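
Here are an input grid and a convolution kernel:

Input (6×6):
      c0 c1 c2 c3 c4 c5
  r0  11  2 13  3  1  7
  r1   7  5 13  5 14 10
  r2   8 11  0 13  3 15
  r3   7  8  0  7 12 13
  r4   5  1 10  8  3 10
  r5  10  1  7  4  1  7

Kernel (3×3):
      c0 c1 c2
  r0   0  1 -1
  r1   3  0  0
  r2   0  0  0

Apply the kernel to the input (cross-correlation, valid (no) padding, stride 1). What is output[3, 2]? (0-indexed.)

The receptive field on the input at this output position is [0 7 12 / 10 8 3 / 7 4 1]. Elementwise product with the kernel and sum: 7·1 + 12·-1 + 10·3.

25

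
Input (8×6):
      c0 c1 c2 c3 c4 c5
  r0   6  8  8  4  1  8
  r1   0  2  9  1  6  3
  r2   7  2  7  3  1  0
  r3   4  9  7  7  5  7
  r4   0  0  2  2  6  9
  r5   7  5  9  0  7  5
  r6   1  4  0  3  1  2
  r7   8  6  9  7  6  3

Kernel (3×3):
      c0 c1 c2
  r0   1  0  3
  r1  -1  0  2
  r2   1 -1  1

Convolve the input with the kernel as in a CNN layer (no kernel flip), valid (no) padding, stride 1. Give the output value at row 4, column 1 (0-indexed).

8

The receptive field on the input at this output position is [0 2 2 / 5 9 0 / 4 0 3]. Elementwise product with the kernel and sum: 0·1 + 2·3 + 5·-1 + 0·2 + 4·1 + 0·-1 + 3·1.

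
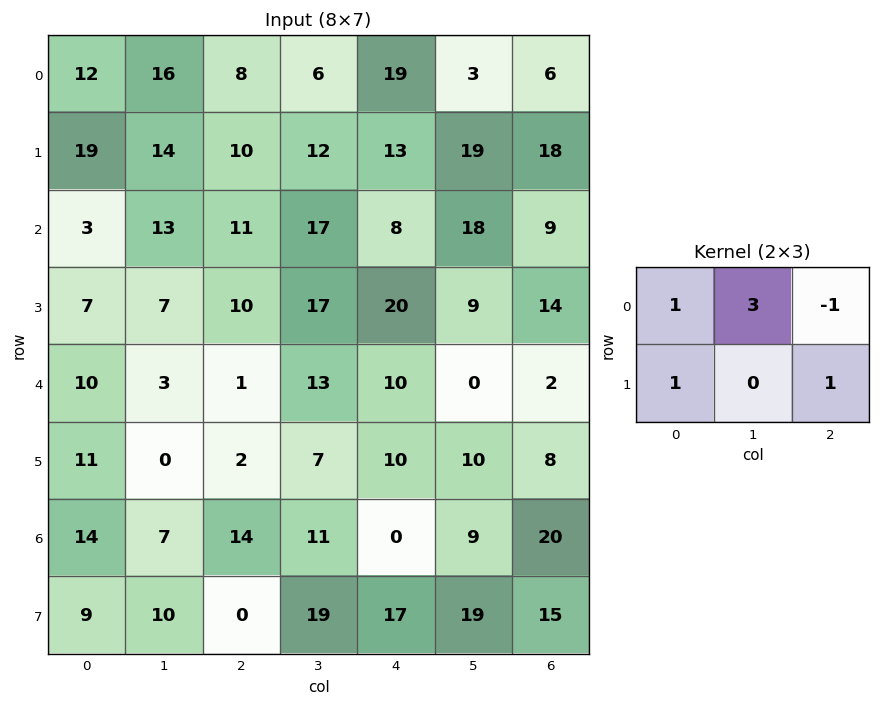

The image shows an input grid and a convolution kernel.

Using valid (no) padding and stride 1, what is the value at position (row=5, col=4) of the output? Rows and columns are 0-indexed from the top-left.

The receptive field on the input at this output position is [10 10 8 / 0 9 20]. Elementwise product with the kernel and sum: 10·1 + 10·3 + 8·-1 + 0·1 + 20·1.

52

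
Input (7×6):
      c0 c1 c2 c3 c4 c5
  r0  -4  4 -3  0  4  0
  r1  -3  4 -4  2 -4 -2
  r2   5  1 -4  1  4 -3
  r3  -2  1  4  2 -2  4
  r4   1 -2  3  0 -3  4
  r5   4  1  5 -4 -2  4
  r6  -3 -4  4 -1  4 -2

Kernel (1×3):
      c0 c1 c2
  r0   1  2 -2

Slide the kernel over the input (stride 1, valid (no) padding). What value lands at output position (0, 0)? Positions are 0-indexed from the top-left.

The receptive field on the input at this output position is [-4 4 -3]. Elementwise product with the kernel and sum: -4·1 + 4·2 + -3·-2.

10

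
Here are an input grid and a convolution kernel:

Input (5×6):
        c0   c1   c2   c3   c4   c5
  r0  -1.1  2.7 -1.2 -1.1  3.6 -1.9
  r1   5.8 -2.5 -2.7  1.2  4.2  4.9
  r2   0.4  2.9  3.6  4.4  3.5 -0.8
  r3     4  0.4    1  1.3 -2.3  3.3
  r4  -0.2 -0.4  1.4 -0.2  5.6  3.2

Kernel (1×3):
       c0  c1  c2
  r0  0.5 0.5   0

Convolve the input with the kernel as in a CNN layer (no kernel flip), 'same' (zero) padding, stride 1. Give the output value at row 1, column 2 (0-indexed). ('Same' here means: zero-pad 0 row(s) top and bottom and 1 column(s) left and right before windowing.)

The receptive field on the zero-padded input at this output position is [-2.5 -2.7 1.2]. Elementwise product with the kernel and sum: -2.5·0.5 + -2.7·0.5.

-2.6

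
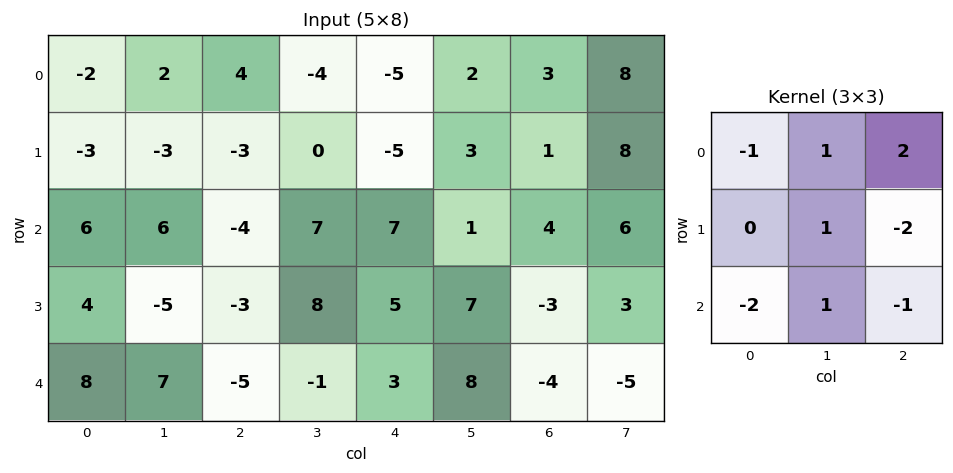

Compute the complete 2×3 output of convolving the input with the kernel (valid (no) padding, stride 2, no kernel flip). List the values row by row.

13 0 -3
-11 29 21

Output[0,0]: The receptive field on the input at this output position is [-2 2 4 / -3 -3 -3 / 6 6 -4]. Elementwise product with the kernel and sum: -2·-1 + 2·1 + 4·2 + -3·1 + -3·-2 + 6·-2 + 6·1 + -4·-1.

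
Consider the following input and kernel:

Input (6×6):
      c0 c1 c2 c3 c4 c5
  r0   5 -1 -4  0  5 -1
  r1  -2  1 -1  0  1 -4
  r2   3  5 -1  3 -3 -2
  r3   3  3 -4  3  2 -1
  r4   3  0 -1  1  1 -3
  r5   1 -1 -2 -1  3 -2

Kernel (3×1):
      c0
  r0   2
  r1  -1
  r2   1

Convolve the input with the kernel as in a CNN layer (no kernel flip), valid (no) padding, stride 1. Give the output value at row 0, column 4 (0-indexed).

The receptive field on the input at this output position is [5 / 1 / -3]. Elementwise product with the kernel and sum: 5·2 + 1·-1 + -3·1.

6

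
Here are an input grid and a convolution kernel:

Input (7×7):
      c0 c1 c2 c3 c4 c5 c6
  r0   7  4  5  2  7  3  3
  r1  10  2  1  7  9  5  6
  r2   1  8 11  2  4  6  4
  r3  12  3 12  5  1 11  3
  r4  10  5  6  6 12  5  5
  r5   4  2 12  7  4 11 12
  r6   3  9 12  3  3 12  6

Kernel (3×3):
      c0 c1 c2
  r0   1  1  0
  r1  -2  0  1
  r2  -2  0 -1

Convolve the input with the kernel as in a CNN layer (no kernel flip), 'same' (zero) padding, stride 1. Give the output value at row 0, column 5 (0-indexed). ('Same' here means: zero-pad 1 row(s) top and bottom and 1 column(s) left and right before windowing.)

-35

The receptive field on the zero-padded input at this output position is [0 0 0 / 7 3 3 / 9 5 6]. Elementwise product with the kernel and sum: 0·1 + 0·1 + 7·-2 + 3·1 + 9·-2 + 6·-1.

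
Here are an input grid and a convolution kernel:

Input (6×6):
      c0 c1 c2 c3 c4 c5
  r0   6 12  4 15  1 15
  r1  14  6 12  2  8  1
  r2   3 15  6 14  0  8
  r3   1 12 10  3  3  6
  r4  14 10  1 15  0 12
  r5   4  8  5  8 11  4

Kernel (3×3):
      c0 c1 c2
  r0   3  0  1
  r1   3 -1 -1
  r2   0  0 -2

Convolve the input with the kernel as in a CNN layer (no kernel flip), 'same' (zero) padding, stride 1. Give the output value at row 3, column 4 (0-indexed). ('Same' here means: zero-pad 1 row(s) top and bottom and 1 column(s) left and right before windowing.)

The receptive field on the zero-padded input at this output position is [14 0 8 / 3 3 6 / 15 0 12]. Elementwise product with the kernel and sum: 14·3 + 8·1 + 3·3 + 3·-1 + 6·-1 + 12·-2.

26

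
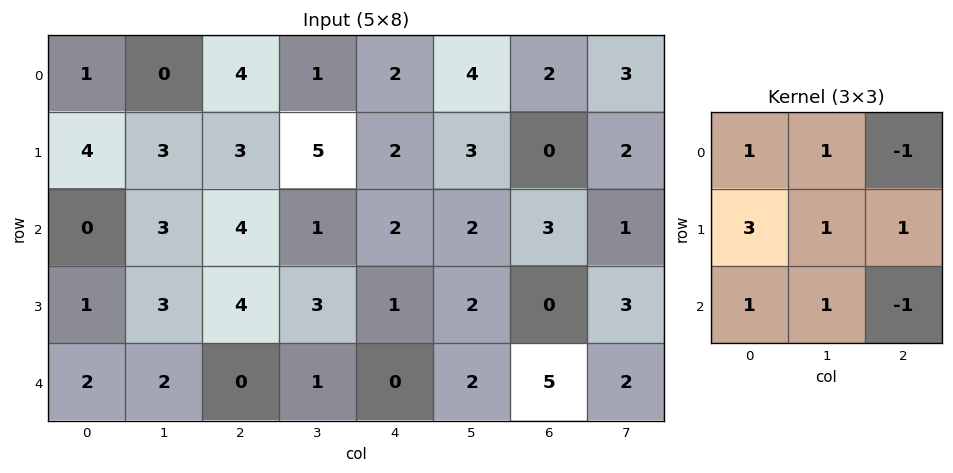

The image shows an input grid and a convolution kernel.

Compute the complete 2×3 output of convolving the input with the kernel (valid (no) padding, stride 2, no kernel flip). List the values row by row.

14 22 14
13 20 3

Output[0,0]: The receptive field on the input at this output position is [1 0 4 / 4 3 3 / 0 3 4]. Elementwise product with the kernel and sum: 1·1 + 0·1 + 4·-1 + 4·3 + 3·1 + 3·1 + 0·1 + 3·1 + 4·-1.
Output[0,1]: The receptive field on the input at this output position is [4 1 2 / 3 5 2 / 4 1 2]. Elementwise product with the kernel and sum: 4·1 + 1·1 + 2·-1 + 3·3 + 5·1 + 2·1 + 4·1 + 1·1 + 2·-1.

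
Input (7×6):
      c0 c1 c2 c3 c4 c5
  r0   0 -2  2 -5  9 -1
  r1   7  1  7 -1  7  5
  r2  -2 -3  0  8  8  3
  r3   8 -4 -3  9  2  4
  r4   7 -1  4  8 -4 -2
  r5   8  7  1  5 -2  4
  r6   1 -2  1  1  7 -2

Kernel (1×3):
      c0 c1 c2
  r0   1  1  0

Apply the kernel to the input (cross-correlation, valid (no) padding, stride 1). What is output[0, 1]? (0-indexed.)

0

The receptive field on the input at this output position is [-2 2 -5]. Elementwise product with the kernel and sum: -2·1 + 2·1.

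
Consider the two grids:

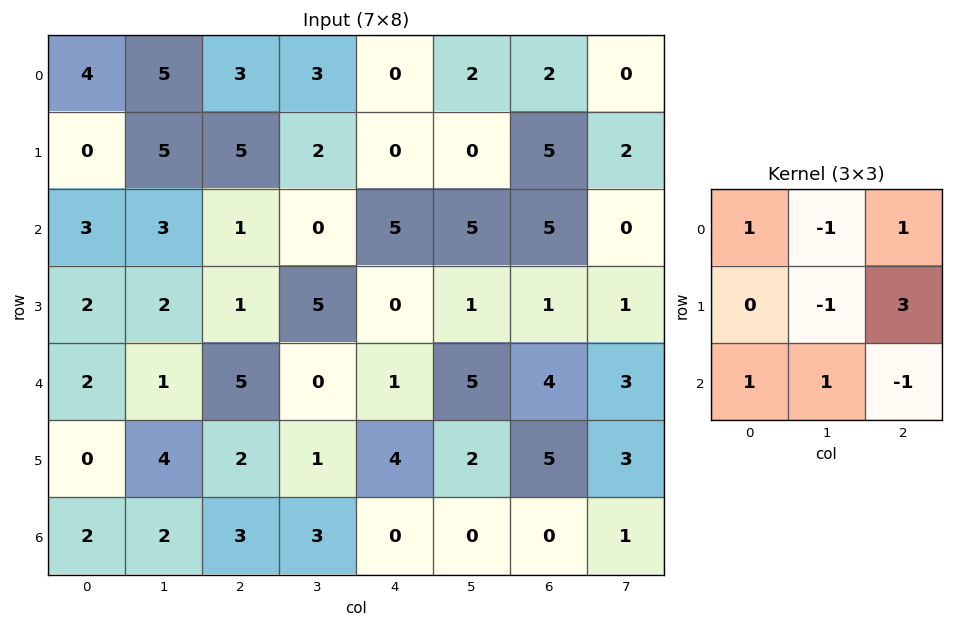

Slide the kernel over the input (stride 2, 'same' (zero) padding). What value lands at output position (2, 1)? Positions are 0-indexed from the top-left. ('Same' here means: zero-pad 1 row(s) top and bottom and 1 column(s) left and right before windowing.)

The receptive field on the zero-padded input at this output position is [2 1 5 / 1 5 0 / 4 2 1]. Elementwise product with the kernel and sum: 2·1 + 1·-1 + 5·1 + 5·-1 + 0·3 + 4·1 + 2·1 + 1·-1.

6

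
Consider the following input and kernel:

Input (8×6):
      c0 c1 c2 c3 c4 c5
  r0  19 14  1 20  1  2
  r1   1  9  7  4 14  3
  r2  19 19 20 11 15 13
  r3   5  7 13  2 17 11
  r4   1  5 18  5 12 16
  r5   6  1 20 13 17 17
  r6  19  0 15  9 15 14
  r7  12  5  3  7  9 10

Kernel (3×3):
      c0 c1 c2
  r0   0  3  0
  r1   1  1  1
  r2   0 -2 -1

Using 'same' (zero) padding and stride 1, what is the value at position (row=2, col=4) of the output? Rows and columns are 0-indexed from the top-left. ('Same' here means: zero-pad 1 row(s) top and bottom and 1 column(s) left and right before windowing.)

36

The receptive field on the zero-padded input at this output position is [4 14 3 / 11 15 13 / 2 17 11]. Elementwise product with the kernel and sum: 14·3 + 11·1 + 15·1 + 13·1 + 17·-2 + 11·-1.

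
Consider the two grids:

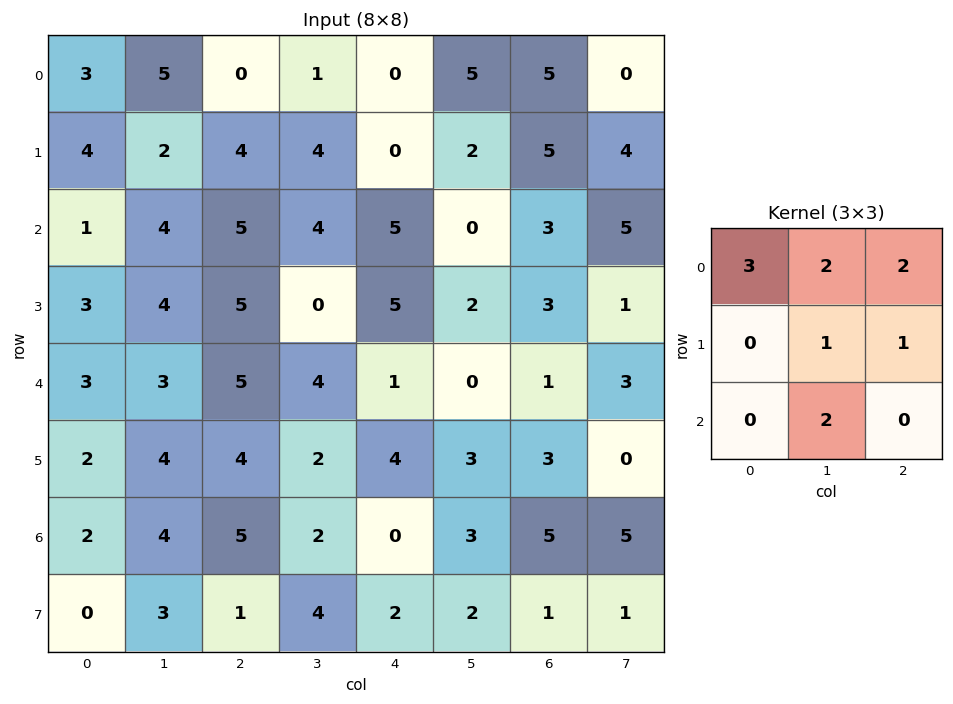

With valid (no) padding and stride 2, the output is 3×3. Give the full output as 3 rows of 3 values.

33 14 27
36 46 26
41 35 17

Output[0,0]: The receptive field on the input at this output position is [3 5 0 / 4 2 4 / 1 4 5]. Elementwise product with the kernel and sum: 3·3 + 5·2 + 0·2 + 2·1 + 4·1 + 4·2.
Output[0,1]: The receptive field on the input at this output position is [0 1 0 / 4 4 0 / 5 4 5]. Elementwise product with the kernel and sum: 0·3 + 1·2 + 0·2 + 4·1 + 0·1 + 4·2.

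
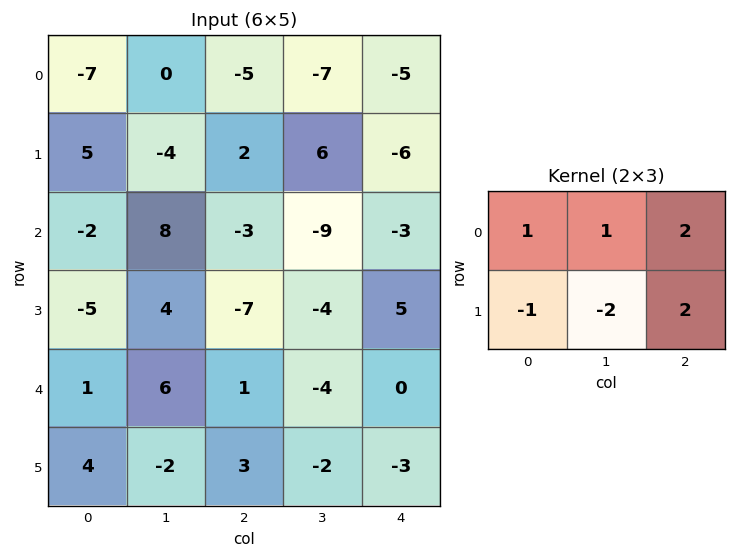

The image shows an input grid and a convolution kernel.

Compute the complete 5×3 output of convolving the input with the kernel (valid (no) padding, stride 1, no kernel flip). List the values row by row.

Output[0,0]: The receptive field on the input at this output position is [-7 0 -5 / 5 -4 2]. Elementwise product with the kernel and sum: -7·1 + 0·1 + -5·2 + 5·-1 + -4·-2 + 2·2.

-10 -7 -48
-15 -10 11
-17 -11 7
-26 -27 6
15 -9 -8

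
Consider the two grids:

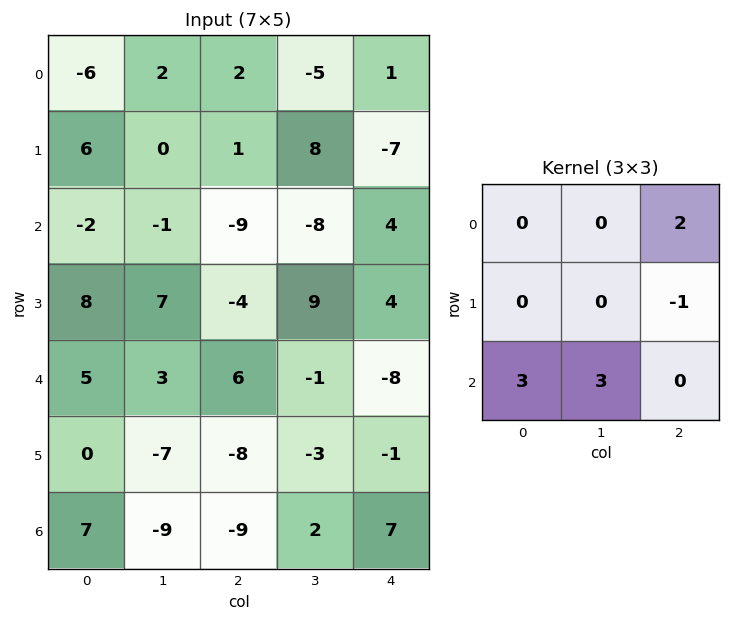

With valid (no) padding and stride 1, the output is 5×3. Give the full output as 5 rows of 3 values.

Output[0,0]: The receptive field on the input at this output position is [-6 2 2 / 6 0 1 / -2 -1 -9]. Elementwise product with the kernel and sum: 2·2 + 1·-1 + -2·3 + -1·3.
Output[0,1]: The receptive field on the input at this output position is [2 2 -5 / 0 1 8 / -1 -9 -8]. Elementwise product with the kernel and sum: -5·2 + 8·-1 + -1·3 + -9·3.

-6 -48 -42
56 33 -3
10 2 19
-35 -26 -17
14 -53 -36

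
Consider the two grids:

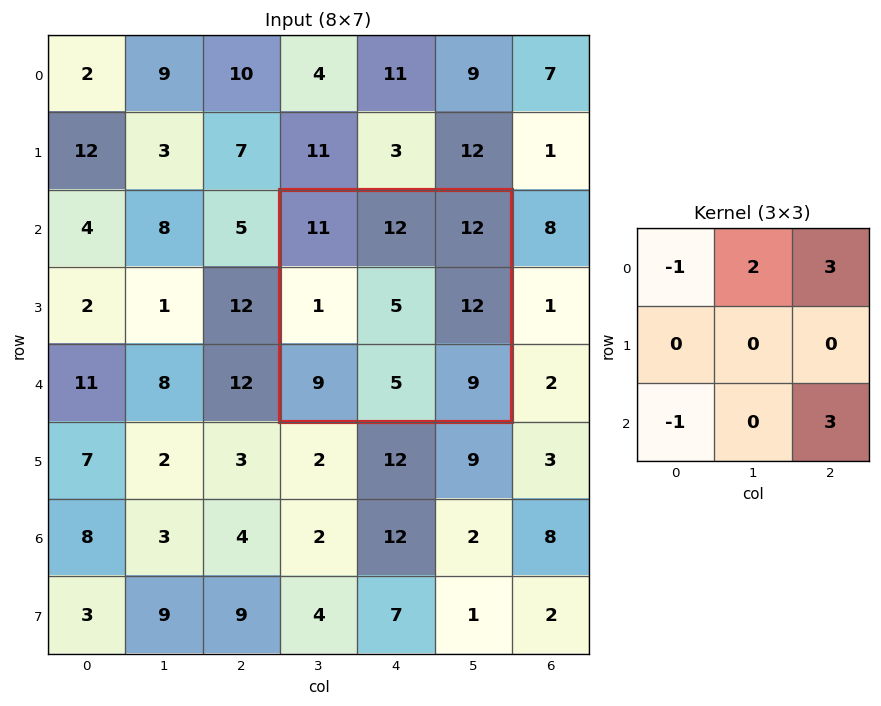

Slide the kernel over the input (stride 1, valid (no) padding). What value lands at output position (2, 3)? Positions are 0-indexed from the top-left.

The receptive field on the input at this output position is [11 12 12 / 1 5 12 / 9 5 9]. Elementwise product with the kernel and sum: 11·-1 + 12·2 + 12·3 + 9·-1 + 9·3.

67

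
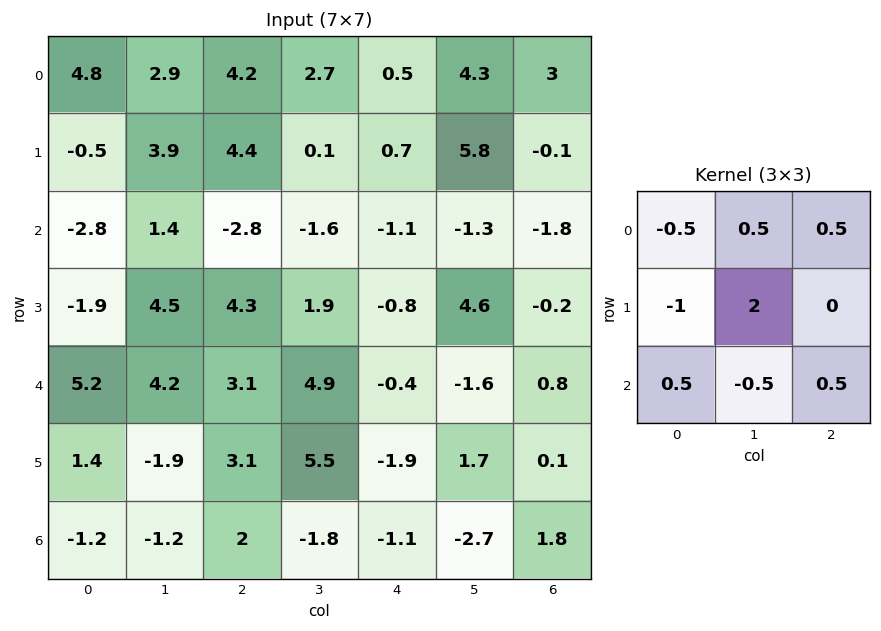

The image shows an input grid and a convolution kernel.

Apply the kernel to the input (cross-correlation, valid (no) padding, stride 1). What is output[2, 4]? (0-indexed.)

The receptive field on the input at this output position is [-1.1 -1.3 -1.8 / -0.8 4.6 -0.2 / -0.4 -1.6 0.8]. Elementwise product with the kernel and sum: -1.1·-0.5 + -1.3·0.5 + -1.8·0.5 + -0.8·-1 + 4.6·2 + -0.4·0.5 + -1.6·-0.5 + 0.8·0.5.

10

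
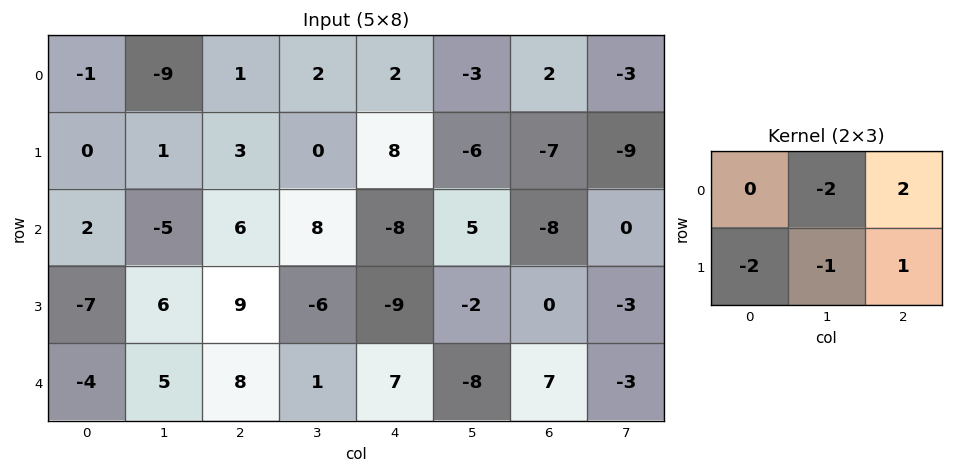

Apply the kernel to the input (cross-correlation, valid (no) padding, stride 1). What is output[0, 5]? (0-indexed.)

0

The receptive field on the input at this output position is [-3 2 -3 / -6 -7 -9]. Elementwise product with the kernel and sum: 2·-2 + -3·2 + -6·-2 + -7·-1 + -9·1.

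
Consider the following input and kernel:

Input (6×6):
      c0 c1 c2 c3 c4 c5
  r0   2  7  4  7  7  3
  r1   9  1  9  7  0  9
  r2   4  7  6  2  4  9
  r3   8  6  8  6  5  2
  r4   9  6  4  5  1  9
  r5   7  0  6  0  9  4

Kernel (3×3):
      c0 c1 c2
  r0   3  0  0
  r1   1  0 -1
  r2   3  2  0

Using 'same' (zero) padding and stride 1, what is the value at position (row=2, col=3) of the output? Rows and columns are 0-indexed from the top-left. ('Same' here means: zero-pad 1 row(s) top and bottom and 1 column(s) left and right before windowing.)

65

The receptive field on the zero-padded input at this output position is [9 7 0 / 6 2 4 / 8 6 5]. Elementwise product with the kernel and sum: 9·3 + 6·1 + 4·-1 + 8·3 + 6·2.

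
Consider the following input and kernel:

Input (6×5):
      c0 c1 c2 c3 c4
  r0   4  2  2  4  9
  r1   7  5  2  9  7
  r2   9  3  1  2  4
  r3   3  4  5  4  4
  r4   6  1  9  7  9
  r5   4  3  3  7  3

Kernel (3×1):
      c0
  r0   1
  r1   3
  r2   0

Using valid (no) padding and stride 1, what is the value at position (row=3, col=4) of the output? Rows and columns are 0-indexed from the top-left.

The receptive field on the input at this output position is [4 / 9 / 3]. Elementwise product with the kernel and sum: 4·1 + 9·3.

31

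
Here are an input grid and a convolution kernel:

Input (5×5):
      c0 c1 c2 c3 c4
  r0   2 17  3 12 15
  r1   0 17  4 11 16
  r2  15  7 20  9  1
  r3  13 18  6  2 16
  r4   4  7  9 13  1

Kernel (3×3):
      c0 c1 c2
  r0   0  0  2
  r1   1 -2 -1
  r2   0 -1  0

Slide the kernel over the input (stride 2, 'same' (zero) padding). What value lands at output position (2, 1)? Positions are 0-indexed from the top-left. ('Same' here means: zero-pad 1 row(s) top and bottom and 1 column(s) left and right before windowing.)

-20

The receptive field on the zero-padded input at this output position is [18 6 2 / 7 9 13 / 0 0 0]. Elementwise product with the kernel and sum: 2·2 + 7·1 + 9·-2 + 13·-1 + 0·-1.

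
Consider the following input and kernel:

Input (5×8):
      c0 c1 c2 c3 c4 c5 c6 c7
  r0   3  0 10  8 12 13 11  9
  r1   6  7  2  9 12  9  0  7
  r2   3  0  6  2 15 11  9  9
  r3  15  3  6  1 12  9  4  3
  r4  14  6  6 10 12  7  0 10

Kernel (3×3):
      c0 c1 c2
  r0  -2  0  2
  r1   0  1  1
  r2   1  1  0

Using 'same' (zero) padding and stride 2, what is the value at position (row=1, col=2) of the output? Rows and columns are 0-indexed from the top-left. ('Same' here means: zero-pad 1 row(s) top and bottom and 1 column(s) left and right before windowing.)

39

The receptive field on the zero-padded input at this output position is [9 12 9 / 2 15 11 / 1 12 9]. Elementwise product with the kernel and sum: 9·-2 + 9·2 + 15·1 + 11·1 + 1·1 + 12·1.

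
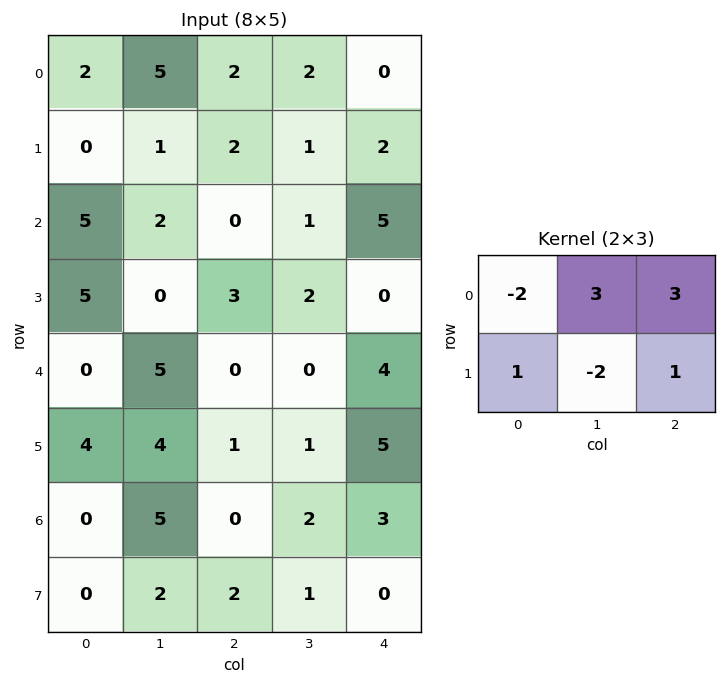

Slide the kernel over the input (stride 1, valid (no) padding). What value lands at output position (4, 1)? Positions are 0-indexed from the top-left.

The receptive field on the input at this output position is [5 0 0 / 4 1 1]. Elementwise product with the kernel and sum: 5·-2 + 0·3 + 0·3 + 4·1 + 1·-2 + 1·1.

-7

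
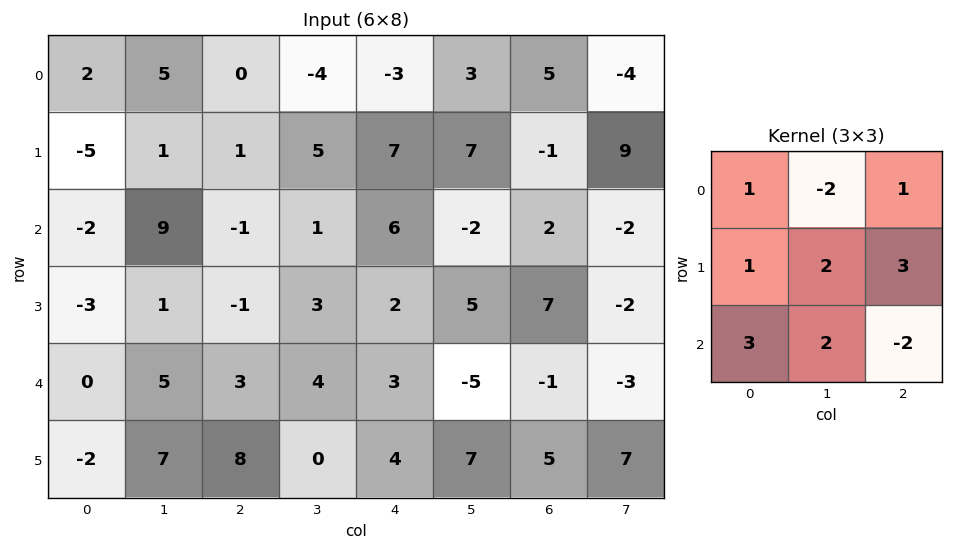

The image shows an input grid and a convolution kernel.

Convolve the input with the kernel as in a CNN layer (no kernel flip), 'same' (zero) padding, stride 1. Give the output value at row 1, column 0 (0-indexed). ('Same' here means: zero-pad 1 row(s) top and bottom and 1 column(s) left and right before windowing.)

The receptive field on the zero-padded input at this output position is [0 2 5 / 0 -5 1 / 0 -2 9]. Elementwise product with the kernel and sum: 0·1 + 2·-2 + 5·1 + 0·1 + -5·2 + 1·3 + 0·3 + -2·2 + 9·-2.

-28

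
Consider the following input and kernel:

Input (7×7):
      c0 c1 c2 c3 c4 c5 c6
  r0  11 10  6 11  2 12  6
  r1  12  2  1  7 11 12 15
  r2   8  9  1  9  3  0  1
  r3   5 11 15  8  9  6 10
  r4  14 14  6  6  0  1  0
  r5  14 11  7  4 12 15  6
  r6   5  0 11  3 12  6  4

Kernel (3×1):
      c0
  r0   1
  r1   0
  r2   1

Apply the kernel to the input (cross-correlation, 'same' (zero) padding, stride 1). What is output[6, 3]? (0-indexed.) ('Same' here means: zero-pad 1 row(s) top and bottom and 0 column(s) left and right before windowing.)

4

The receptive field on the zero-padded input at this output position is [4 / 3 / 0]. Elementwise product with the kernel and sum: 4·1 + 0·1.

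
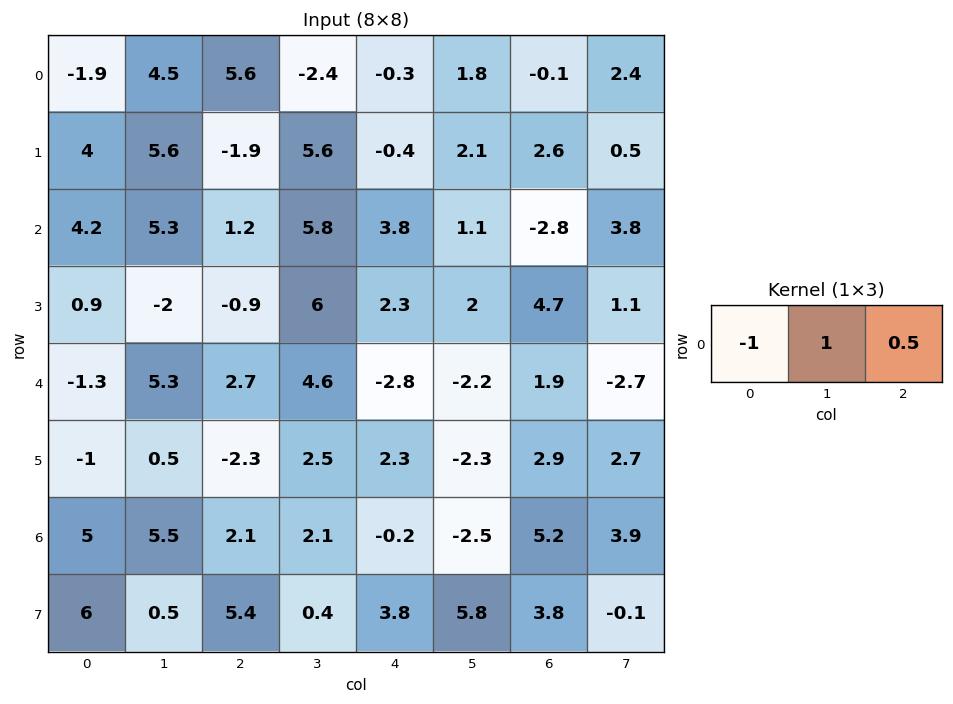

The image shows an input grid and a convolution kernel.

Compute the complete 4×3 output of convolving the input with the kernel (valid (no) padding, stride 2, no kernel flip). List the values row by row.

Output[0,0]: The receptive field on the input at this output position is [-1.9 4.5 5.6]. Elementwise product with the kernel and sum: -1.9·-1 + 4.5·1 + 5.6·0.5.

9.2 -8.15 2.05
1.7 6.5 -4.1
7.95 0.5 1.55
1.55 -0.1 0.3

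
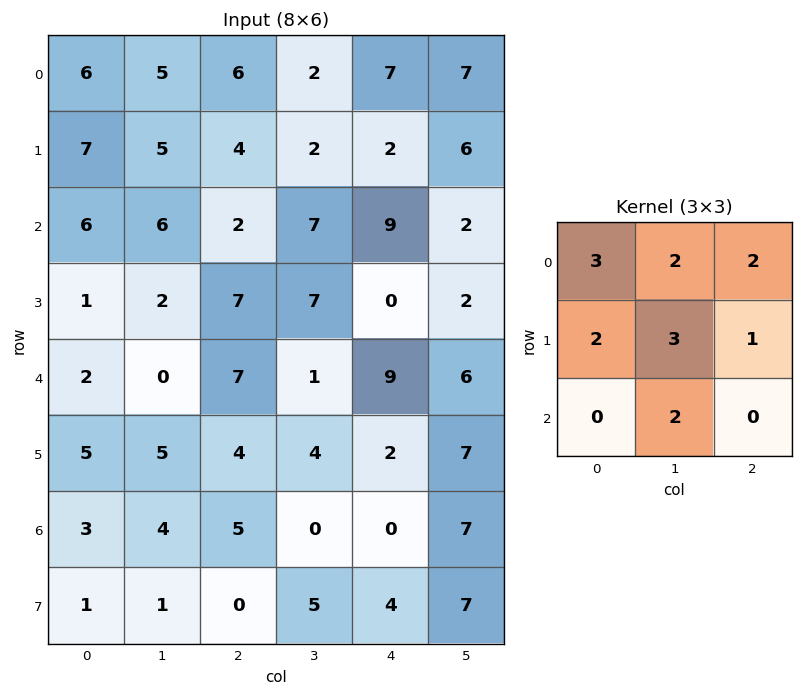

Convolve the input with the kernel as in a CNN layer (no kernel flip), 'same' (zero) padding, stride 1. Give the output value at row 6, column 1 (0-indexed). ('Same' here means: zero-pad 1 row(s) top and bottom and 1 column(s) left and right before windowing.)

The receptive field on the zero-padded input at this output position is [5 5 4 / 3 4 5 / 1 1 0]. Elementwise product with the kernel and sum: 5·3 + 5·2 + 4·2 + 3·2 + 4·3 + 5·1 + 1·2.

58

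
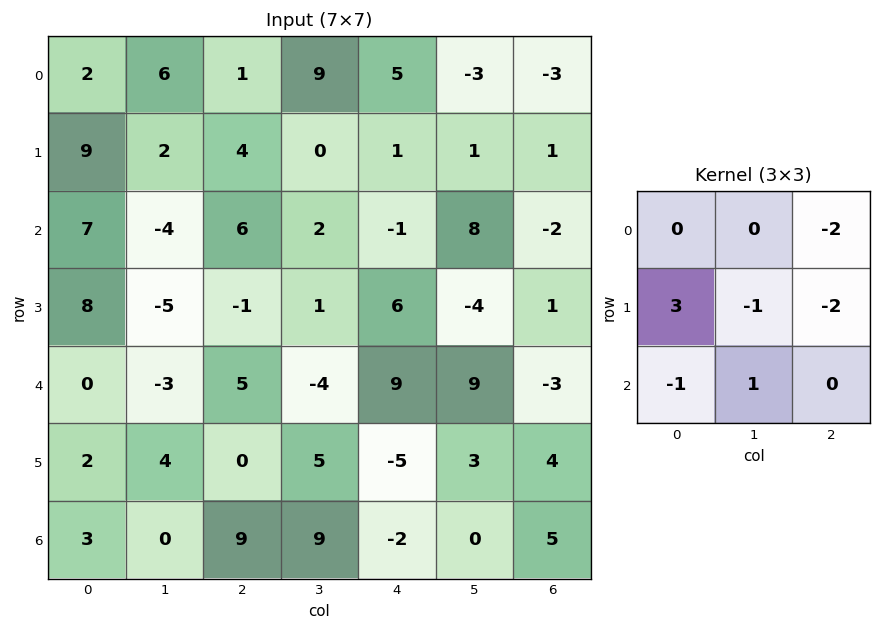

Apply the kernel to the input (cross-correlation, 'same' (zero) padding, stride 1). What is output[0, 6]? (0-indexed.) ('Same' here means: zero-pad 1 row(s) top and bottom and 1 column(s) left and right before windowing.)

-6

The receptive field on the zero-padded input at this output position is [0 0 0 / -3 -3 0 / 1 1 0]. Elementwise product with the kernel and sum: 0·-2 + -3·3 + -3·-1 + 0·-2 + 1·-1 + 1·1.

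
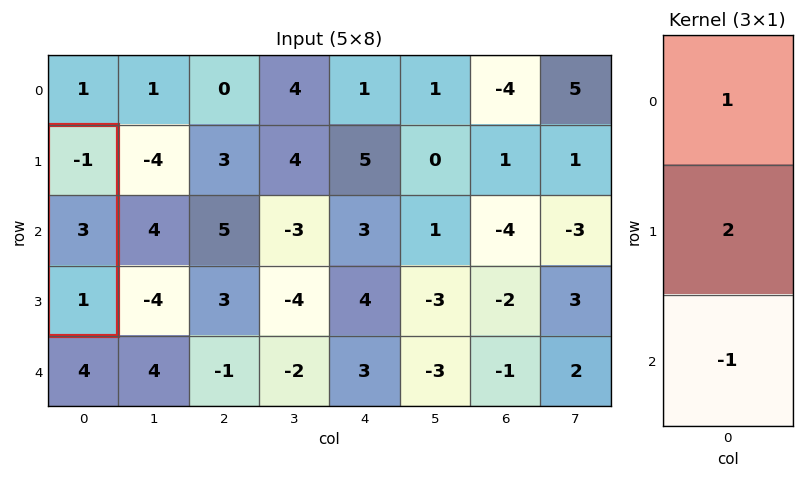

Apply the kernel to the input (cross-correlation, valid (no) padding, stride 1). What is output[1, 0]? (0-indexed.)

4

The receptive field on the input at this output position is [-1 / 3 / 1]. Elementwise product with the kernel and sum: -1·1 + 3·2 + 1·-1.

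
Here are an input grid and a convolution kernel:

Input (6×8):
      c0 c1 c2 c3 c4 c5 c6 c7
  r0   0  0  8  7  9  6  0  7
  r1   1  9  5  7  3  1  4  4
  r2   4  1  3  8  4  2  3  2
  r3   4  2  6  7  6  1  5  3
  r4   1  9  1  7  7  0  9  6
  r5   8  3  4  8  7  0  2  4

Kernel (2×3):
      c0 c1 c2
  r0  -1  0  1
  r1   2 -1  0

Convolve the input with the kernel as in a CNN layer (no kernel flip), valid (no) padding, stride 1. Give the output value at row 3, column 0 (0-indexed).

-5

The receptive field on the input at this output position is [4 2 6 / 1 9 1]. Elementwise product with the kernel and sum: 4·-1 + 6·1 + 1·2 + 9·-1.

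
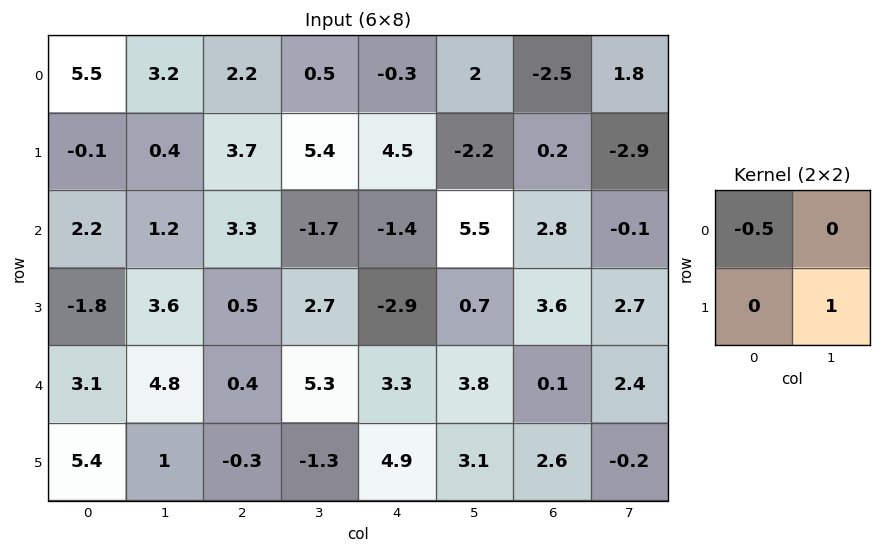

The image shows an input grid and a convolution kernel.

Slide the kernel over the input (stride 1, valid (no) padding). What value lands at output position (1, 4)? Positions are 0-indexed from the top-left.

The receptive field on the input at this output position is [4.5 -2.2 / -1.4 5.5]. Elementwise product with the kernel and sum: 4.5·-0.5 + 5.5·1.

3.25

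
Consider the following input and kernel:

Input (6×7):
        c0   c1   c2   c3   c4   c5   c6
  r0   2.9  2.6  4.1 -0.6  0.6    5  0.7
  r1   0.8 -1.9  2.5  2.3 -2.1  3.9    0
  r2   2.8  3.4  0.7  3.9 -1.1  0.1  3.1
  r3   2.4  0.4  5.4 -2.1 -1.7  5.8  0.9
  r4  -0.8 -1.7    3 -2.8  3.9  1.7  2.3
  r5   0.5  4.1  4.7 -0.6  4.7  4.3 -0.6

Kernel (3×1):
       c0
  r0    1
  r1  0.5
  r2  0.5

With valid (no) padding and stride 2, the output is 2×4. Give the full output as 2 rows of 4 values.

Output[0,0]: The receptive field on the input at this output position is [2.9 / 0.8 / 2.8]. Elementwise product with the kernel and sum: 2.9·1 + 0.8·0.5 + 2.8·0.5.
Output[0,1]: The receptive field on the input at this output position is [4.1 / 2.5 / 0.7]. Elementwise product with the kernel and sum: 4.1·1 + 2.5·0.5 + 0.7·0.5.

4.7 5.7 -1 2.25
3.6 4.9 -0 4.7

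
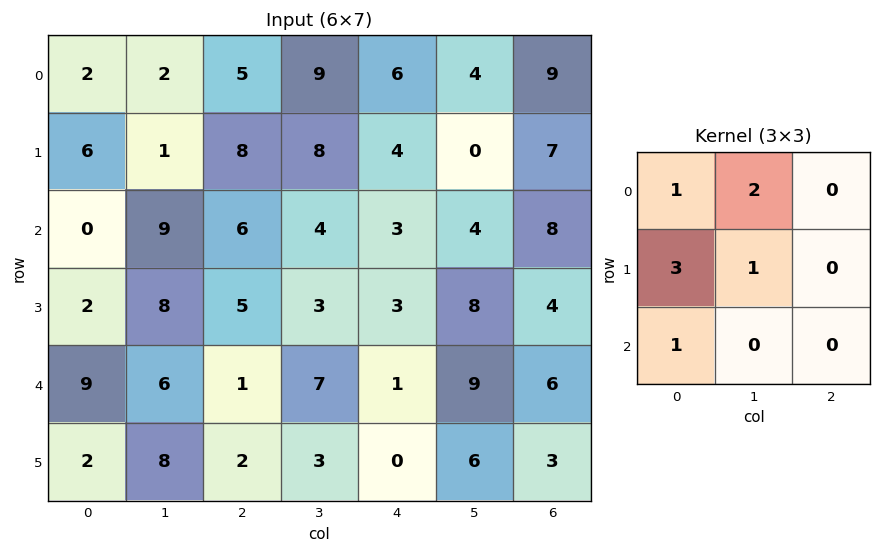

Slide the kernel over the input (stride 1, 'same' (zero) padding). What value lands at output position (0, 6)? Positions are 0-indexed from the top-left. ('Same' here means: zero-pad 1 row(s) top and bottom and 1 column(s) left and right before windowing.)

The receptive field on the zero-padded input at this output position is [0 0 0 / 4 9 0 / 0 7 0]. Elementwise product with the kernel and sum: 0·1 + 0·2 + 4·3 + 9·1 + 0·1.

21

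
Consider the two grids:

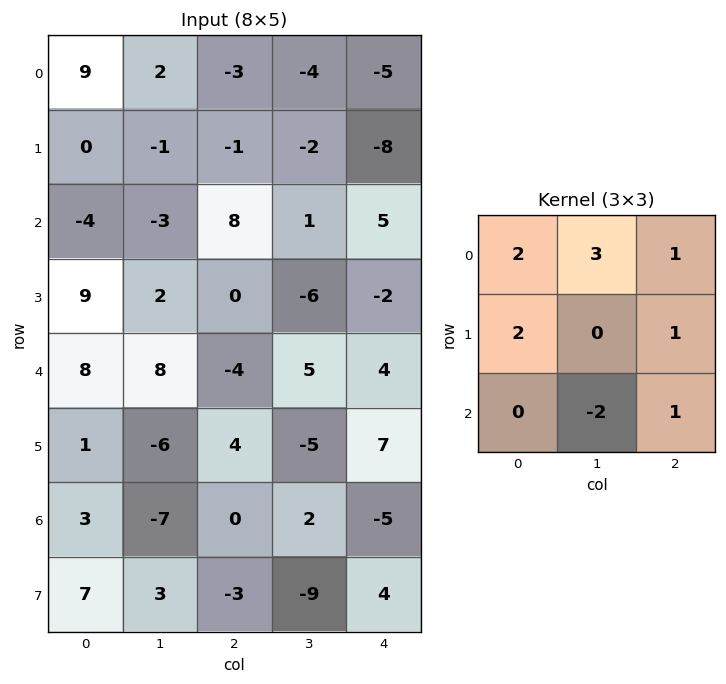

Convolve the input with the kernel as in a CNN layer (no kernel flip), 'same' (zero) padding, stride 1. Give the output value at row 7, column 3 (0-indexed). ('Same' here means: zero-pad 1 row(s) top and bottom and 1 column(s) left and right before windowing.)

The receptive field on the zero-padded input at this output position is [0 2 -5 / -3 -9 4 / 0 0 0]. Elementwise product with the kernel and sum: 0·2 + 2·3 + -5·1 + -3·2 + 4·1 + 0·-2 + 0·1.

-1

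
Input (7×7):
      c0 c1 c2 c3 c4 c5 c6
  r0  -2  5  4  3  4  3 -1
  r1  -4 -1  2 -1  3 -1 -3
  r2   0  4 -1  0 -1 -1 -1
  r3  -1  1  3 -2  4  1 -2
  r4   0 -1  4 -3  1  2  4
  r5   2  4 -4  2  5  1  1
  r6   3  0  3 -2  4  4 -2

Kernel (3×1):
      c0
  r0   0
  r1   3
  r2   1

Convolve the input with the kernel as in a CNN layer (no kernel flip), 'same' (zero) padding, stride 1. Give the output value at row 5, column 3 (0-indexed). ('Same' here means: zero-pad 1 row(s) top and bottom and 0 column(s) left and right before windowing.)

4

The receptive field on the zero-padded input at this output position is [-3 / 2 / -2]. Elementwise product with the kernel and sum: 2·3 + -2·1.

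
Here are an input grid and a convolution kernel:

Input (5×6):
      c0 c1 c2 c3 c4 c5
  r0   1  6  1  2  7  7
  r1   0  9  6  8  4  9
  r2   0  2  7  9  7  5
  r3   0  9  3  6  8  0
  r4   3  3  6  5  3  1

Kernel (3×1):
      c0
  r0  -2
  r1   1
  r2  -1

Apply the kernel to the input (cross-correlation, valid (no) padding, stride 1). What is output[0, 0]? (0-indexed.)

The receptive field on the input at this output position is [1 / 0 / 0]. Elementwise product with the kernel and sum: 1·-2 + 0·1 + 0·-1.

-2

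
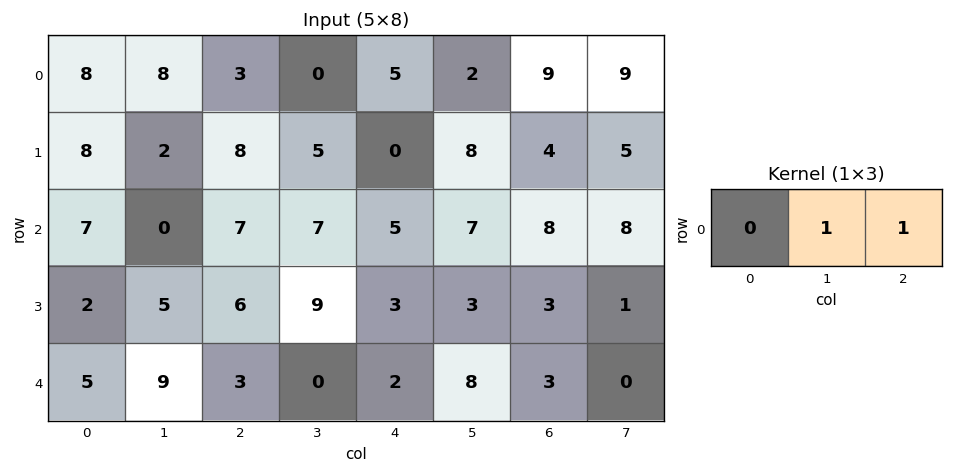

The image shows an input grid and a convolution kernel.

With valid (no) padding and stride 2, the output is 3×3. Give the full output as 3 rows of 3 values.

11 5 11
7 12 15
12 2 11

Output[0,0]: The receptive field on the input at this output position is [8 8 3]. Elementwise product with the kernel and sum: 8·1 + 3·1.
Output[0,1]: The receptive field on the input at this output position is [3 0 5]. Elementwise product with the kernel and sum: 0·1 + 5·1.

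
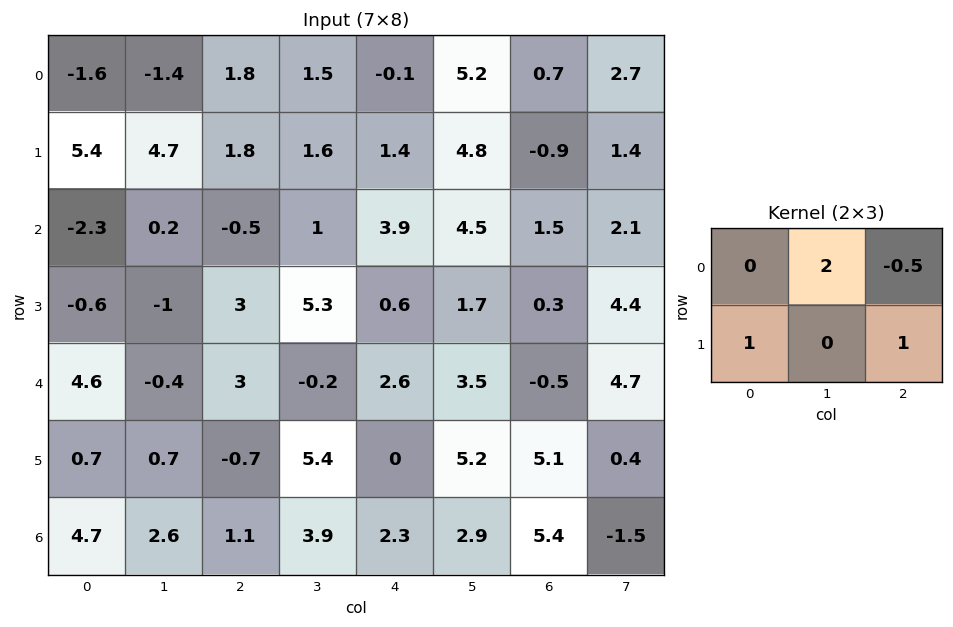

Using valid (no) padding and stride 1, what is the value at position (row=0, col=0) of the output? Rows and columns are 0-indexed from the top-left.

3.5

The receptive field on the input at this output position is [-1.6 -1.4 1.8 / 5.4 4.7 1.8]. Elementwise product with the kernel and sum: -1.4·2 + 1.8·-0.5 + 5.4·1 + 1.8·1.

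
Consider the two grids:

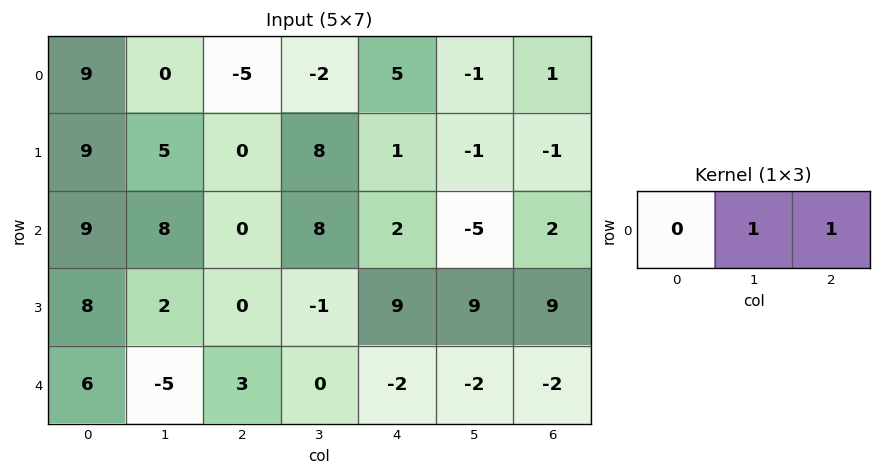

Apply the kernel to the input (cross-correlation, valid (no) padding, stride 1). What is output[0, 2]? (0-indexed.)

3

The receptive field on the input at this output position is [-5 -2 5]. Elementwise product with the kernel and sum: -2·1 + 5·1.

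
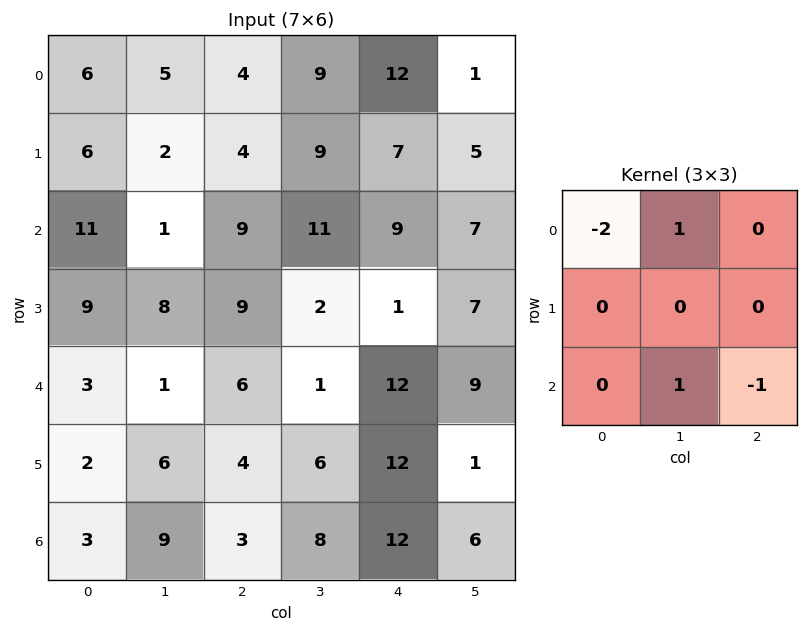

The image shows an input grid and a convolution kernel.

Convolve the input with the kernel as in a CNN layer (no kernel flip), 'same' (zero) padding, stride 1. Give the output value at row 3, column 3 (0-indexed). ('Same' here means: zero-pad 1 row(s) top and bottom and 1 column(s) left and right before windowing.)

The receptive field on the zero-padded input at this output position is [9 11 9 / 9 2 1 / 6 1 12]. Elementwise product with the kernel and sum: 9·-2 + 11·1 + 1·1 + 12·-1.

-18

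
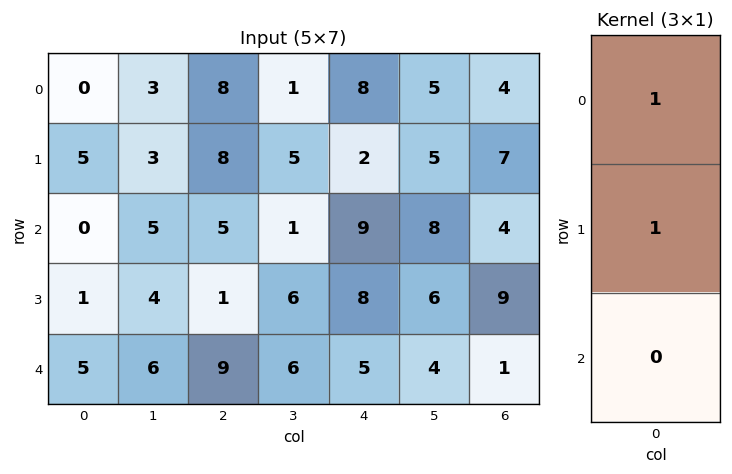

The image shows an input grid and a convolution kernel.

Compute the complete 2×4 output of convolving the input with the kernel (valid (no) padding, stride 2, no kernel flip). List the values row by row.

Output[0,0]: The receptive field on the input at this output position is [0 / 5 / 0]. Elementwise product with the kernel and sum: 0·1 + 5·1.

5 16 10 11
1 6 17 13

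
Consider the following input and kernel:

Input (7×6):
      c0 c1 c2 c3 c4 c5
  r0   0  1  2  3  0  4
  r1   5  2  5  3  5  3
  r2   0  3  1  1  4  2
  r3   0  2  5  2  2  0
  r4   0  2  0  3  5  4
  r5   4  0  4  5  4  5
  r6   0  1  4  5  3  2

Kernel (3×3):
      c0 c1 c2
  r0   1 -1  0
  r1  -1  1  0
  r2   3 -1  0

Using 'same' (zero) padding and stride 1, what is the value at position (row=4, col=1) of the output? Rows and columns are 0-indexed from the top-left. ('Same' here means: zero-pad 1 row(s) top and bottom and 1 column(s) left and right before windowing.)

The receptive field on the zero-padded input at this output position is [0 2 5 / 0 2 0 / 4 0 4]. Elementwise product with the kernel and sum: 0·1 + 2·-1 + 0·-1 + 2·1 + 4·3 + 0·-1.

12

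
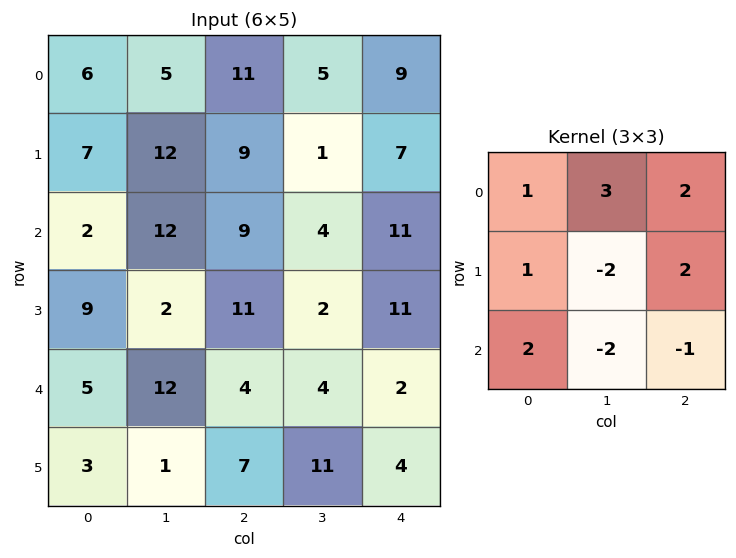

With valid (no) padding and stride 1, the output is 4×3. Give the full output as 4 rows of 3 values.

15 46 64
60 23 56
65 43 70
23 28 27

Output[0,0]: The receptive field on the input at this output position is [6 5 11 / 7 12 9 / 2 12 9]. Elementwise product with the kernel and sum: 6·1 + 5·3 + 11·2 + 7·1 + 12·-2 + 9·2 + 2·2 + 12·-2 + 9·-1.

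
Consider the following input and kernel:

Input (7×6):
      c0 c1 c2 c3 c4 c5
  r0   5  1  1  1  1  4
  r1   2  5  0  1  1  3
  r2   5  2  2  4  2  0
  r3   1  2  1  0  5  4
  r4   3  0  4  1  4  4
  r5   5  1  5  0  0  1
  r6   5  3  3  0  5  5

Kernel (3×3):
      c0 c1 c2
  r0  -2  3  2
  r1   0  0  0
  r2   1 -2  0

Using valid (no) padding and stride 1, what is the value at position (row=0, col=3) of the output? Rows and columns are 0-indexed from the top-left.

9

The receptive field on the input at this output position is [1 1 4 / 1 1 3 / 4 2 0]. Elementwise product with the kernel and sum: 1·-2 + 1·3 + 4·2 + 4·1 + 2·-2.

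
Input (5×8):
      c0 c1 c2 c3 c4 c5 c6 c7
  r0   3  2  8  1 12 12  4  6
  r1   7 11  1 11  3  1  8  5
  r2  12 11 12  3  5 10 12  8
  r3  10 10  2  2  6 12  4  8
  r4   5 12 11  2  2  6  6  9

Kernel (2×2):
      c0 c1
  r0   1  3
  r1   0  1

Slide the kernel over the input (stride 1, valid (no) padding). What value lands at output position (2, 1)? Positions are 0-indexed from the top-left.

The receptive field on the input at this output position is [11 12 / 10 2]. Elementwise product with the kernel and sum: 11·1 + 12·3 + 2·1.

49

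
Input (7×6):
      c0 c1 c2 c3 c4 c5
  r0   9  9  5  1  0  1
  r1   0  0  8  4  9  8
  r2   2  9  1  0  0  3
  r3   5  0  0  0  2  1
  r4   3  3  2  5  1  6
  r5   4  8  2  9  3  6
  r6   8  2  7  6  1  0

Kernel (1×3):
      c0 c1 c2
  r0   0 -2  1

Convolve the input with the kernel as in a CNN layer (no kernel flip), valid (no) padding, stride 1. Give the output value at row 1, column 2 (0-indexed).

The receptive field on the input at this output position is [8 4 9]. Elementwise product with the kernel and sum: 4·-2 + 9·1.

1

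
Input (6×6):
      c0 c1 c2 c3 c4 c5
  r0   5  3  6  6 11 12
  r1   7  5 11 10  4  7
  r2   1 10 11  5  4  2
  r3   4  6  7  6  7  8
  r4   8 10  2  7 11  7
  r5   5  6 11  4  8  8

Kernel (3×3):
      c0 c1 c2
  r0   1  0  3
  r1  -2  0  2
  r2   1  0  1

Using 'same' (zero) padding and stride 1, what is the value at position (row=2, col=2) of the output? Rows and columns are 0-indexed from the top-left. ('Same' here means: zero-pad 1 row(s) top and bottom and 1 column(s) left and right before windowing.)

The receptive field on the zero-padded input at this output position is [5 11 10 / 10 11 5 / 6 7 6]. Elementwise product with the kernel and sum: 5·1 + 10·3 + 10·-2 + 5·2 + 6·1 + 6·1.

37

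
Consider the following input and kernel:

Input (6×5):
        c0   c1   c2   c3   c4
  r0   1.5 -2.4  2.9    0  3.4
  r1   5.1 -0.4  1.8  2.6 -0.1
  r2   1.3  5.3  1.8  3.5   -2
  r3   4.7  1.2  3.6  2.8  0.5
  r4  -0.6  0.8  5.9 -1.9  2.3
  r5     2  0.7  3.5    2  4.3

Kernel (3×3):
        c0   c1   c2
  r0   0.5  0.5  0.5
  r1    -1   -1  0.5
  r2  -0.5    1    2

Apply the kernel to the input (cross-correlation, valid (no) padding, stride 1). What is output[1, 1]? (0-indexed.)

5.25

The receptive field on the input at this output position is [-0.4 1.8 2.6 / 5.3 1.8 3.5 / 1.2 3.6 2.8]. Elementwise product with the kernel and sum: -0.4·0.5 + 1.8·0.5 + 2.6·0.5 + 5.3·-1 + 1.8·-1 + 3.5·0.5 + 1.2·-0.5 + 3.6·1 + 2.8·2.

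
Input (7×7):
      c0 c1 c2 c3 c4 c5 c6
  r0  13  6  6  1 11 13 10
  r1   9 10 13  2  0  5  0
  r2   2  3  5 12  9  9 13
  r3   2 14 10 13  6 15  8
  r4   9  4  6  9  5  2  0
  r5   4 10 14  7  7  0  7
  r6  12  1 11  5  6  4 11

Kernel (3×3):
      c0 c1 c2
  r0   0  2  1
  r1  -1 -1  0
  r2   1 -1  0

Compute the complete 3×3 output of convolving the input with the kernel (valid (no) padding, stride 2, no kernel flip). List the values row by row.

Output[0,0]: The receptive field on the input at this output position is [13 6 6 / 9 10 13 / 2 3 5]. Elementwise product with the kernel and sum: 6·2 + 6·1 + 9·-1 + 10·-1 + 2·1 + 3·-1.
Output[0,1]: The receptive field on the input at this output position is [6 1 11 / 13 2 0 / 5 12 9]. Elementwise product with the kernel and sum: 1·2 + 11·1 + 13·-1 + 2·-1 + 5·1 + 12·-1.

-2 -9 31
0 7 13
11 8 -1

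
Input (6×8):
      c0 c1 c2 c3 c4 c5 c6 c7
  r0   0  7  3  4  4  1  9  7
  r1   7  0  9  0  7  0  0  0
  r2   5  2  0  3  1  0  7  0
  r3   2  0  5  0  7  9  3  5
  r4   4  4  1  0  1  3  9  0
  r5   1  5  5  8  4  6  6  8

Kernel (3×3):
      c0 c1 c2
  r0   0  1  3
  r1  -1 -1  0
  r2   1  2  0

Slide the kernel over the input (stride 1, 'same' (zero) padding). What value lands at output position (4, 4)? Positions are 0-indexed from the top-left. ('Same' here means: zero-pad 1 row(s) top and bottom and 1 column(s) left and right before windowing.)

49

The receptive field on the zero-padded input at this output position is [0 7 9 / 0 1 3 / 8 4 6]. Elementwise product with the kernel and sum: 7·1 + 9·3 + 0·-1 + 1·-1 + 8·1 + 4·2.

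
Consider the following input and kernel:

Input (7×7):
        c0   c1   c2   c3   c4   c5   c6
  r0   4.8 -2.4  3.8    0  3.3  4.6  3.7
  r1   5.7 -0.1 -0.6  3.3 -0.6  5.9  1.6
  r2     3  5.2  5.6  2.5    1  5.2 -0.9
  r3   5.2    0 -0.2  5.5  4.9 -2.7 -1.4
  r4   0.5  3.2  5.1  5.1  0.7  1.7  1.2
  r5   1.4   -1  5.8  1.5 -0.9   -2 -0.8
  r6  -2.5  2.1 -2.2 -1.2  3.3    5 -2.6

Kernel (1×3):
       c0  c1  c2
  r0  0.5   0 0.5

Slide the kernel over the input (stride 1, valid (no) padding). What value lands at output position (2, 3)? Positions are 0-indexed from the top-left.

3.85

The receptive field on the input at this output position is [2.5 1 5.2]. Elementwise product with the kernel and sum: 2.5·0.5 + 5.2·0.5.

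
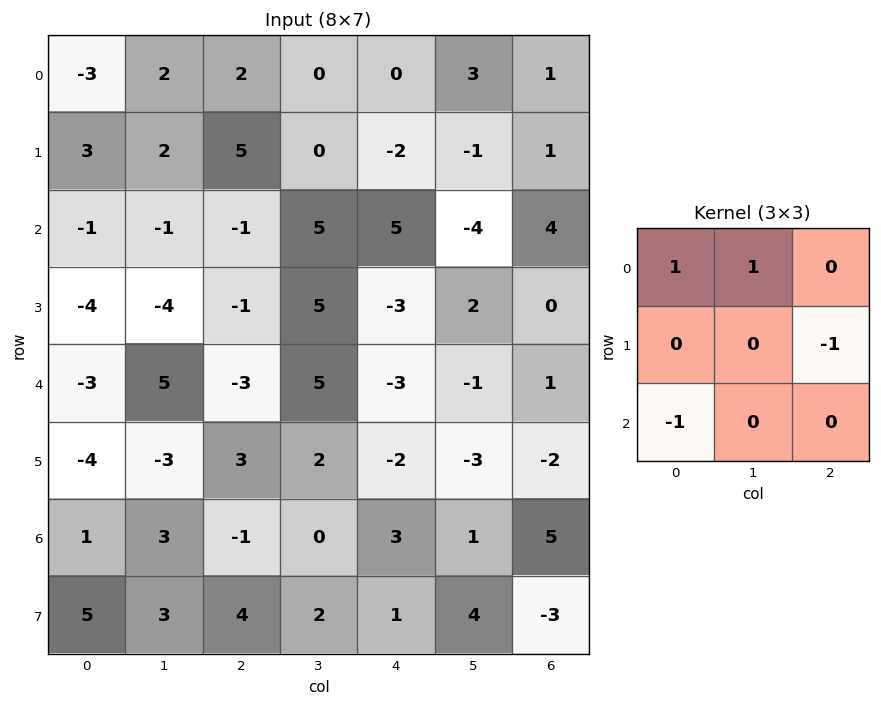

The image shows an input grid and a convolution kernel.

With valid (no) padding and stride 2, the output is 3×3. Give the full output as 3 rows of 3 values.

Output[0,0]: The receptive field on the input at this output position is [-3 2 2 / 3 2 5 / -1 -1 -1]. Elementwise product with the kernel and sum: -3·1 + 2·1 + 5·-1 + -1·-1.
Output[0,1]: The receptive field on the input at this output position is [2 0 0 / 5 0 -2 / -1 5 5]. Elementwise product with the kernel and sum: 2·1 + 0·1 + -2·-1 + -1·-1.

-5 5 -3
2 10 4
-2 5 -5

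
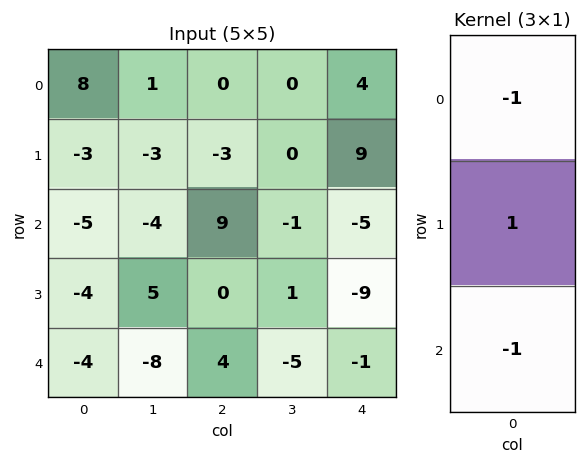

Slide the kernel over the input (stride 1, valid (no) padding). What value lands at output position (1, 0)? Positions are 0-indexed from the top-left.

The receptive field on the input at this output position is [-3 / -5 / -4]. Elementwise product with the kernel and sum: -3·-1 + -5·1 + -4·-1.

2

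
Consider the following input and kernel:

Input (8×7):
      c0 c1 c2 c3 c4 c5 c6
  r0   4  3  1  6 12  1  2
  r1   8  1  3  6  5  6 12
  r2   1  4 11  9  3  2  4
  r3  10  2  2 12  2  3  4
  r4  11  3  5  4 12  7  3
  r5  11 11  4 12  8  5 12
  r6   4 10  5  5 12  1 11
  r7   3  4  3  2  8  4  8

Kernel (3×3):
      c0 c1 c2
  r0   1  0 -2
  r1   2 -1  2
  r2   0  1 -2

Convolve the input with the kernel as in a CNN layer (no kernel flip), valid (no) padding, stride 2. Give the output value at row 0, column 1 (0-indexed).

-10

The receptive field on the input at this output position is [1 6 12 / 3 6 5 / 11 9 3]. Elementwise product with the kernel and sum: 1·1 + 12·-2 + 3·2 + 6·-1 + 5·2 + 9·1 + 3·-2.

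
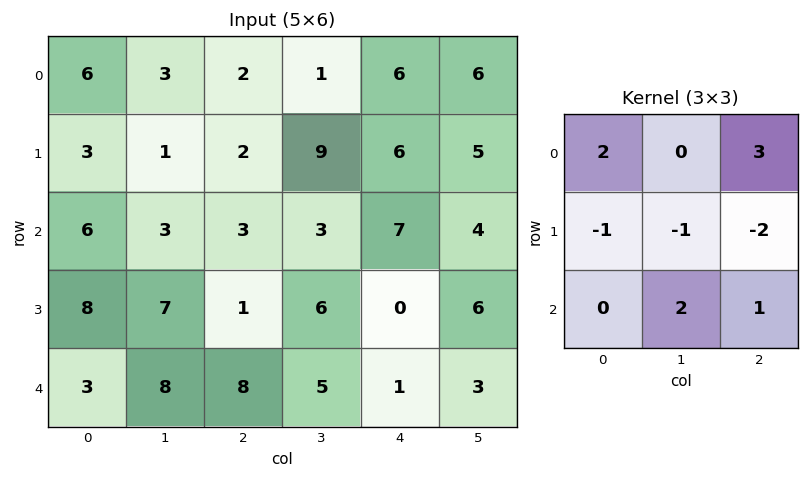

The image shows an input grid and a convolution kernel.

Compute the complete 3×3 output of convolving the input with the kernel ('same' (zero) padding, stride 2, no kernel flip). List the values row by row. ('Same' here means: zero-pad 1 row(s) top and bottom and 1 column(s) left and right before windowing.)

Output[0,0]: The receptive field on the zero-padded input at this output position is [0 0 0 / 0 6 3 / 0 3 1]. Elementwise product with the kernel and sum: 0·2 + 0·3 + 0·-1 + 6·-1 + 3·-2 + 3·2 + 1·1.
Output[0,1]: The receptive field on the zero-padded input at this output position is [0 0 0 / 3 2 1 / 1 2 9]. Elementwise product with the kernel and sum: 0·2 + 0·3 + 3·-1 + 2·-1 + 1·-2 + 2·2 + 9·1.

-5 6 -2
14 25 21
2 6 18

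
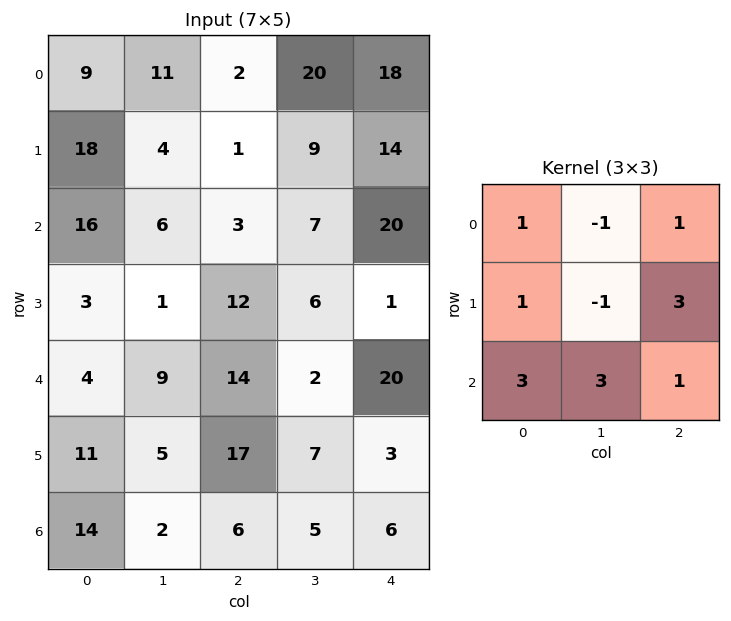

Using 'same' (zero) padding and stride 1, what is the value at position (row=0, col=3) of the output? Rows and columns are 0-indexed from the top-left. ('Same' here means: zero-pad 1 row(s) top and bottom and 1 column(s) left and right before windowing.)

The receptive field on the zero-padded input at this output position is [0 0 0 / 2 20 18 / 1 9 14]. Elementwise product with the kernel and sum: 0·1 + 0·-1 + 0·1 + 2·1 + 20·-1 + 18·3 + 1·3 + 9·3 + 14·1.

80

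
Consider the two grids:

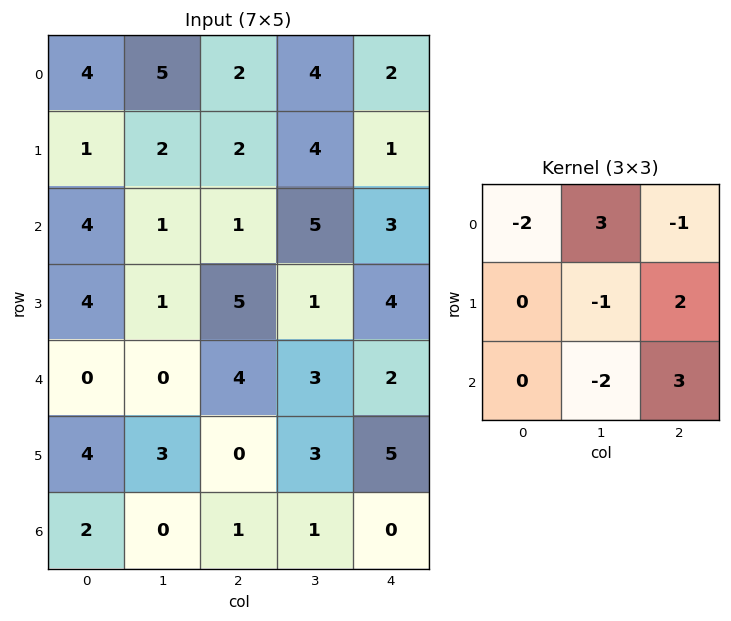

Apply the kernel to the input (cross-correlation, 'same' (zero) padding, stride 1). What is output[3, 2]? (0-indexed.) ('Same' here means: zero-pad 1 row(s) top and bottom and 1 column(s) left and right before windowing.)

-6

The receptive field on the zero-padded input at this output position is [1 1 5 / 1 5 1 / 0 4 3]. Elementwise product with the kernel and sum: 1·-2 + 1·3 + 5·-1 + 5·-1 + 1·2 + 4·-2 + 3·3.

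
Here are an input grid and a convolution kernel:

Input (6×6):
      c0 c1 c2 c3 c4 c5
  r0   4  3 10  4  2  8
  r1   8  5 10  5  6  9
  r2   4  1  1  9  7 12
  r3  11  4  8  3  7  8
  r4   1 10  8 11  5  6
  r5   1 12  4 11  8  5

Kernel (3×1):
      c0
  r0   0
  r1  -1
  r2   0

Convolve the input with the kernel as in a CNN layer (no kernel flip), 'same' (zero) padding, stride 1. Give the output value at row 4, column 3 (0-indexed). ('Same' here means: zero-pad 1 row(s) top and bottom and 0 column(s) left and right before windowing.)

-11

The receptive field on the zero-padded input at this output position is [3 / 11 / 11]. Elementwise product with the kernel and sum: 11·-1.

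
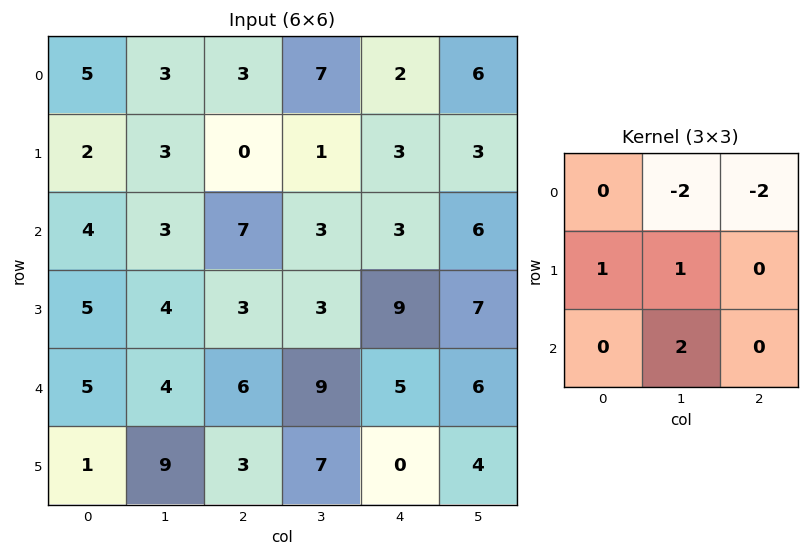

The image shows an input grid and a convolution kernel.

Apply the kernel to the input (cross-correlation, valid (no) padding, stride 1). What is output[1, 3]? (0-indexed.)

12

The receptive field on the input at this output position is [1 3 3 / 3 3 6 / 3 9 7]. Elementwise product with the kernel and sum: 3·-2 + 3·-2 + 3·1 + 3·1 + 9·2.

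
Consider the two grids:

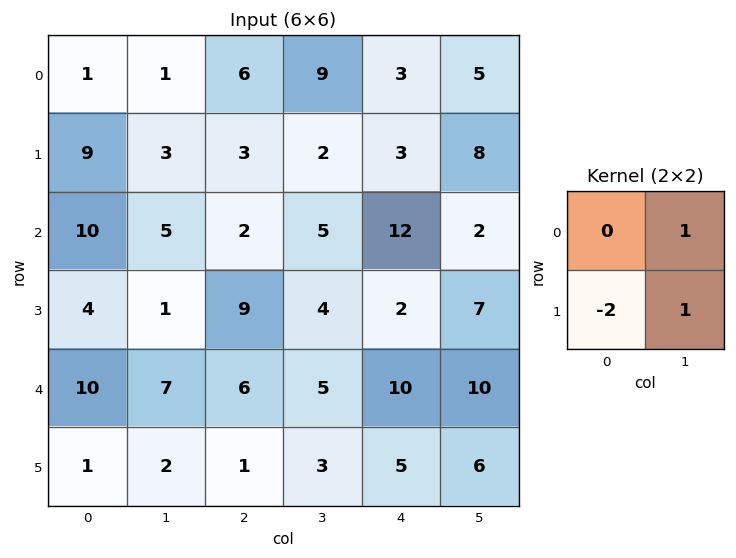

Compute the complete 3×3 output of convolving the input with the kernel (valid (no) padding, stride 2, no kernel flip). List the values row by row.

Output[0,0]: The receptive field on the input at this output position is [1 1 / 9 3]. Elementwise product with the kernel and sum: 1·1 + 9·-2 + 3·1.

-14 5 7
-2 -9 5
7 6 6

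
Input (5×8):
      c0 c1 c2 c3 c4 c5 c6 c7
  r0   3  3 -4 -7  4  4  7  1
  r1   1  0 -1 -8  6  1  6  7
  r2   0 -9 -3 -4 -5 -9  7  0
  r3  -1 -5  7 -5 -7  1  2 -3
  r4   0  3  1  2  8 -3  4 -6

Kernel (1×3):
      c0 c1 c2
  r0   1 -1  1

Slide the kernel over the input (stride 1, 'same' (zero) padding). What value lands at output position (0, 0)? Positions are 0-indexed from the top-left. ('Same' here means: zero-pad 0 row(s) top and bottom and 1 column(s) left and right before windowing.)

0

The receptive field on the zero-padded input at this output position is [0 3 3]. Elementwise product with the kernel and sum: 0·1 + 3·-1 + 3·1.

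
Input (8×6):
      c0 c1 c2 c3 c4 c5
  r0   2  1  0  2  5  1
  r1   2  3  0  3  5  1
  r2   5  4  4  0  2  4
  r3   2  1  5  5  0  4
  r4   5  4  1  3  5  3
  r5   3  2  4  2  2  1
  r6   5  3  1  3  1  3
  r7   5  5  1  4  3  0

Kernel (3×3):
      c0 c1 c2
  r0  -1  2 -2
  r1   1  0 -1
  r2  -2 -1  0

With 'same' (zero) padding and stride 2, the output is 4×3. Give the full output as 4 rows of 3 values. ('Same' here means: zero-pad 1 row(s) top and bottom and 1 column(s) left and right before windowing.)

-3 -7 -10
-8 -12 -9
-5 -8 -19
-6 -9 -11

Output[0,0]: The receptive field on the zero-padded input at this output position is [0 0 0 / 0 2 1 / 0 2 3]. Elementwise product with the kernel and sum: 0·-1 + 0·2 + 0·-2 + 0·1 + 1·-1 + 0·-2 + 2·-1.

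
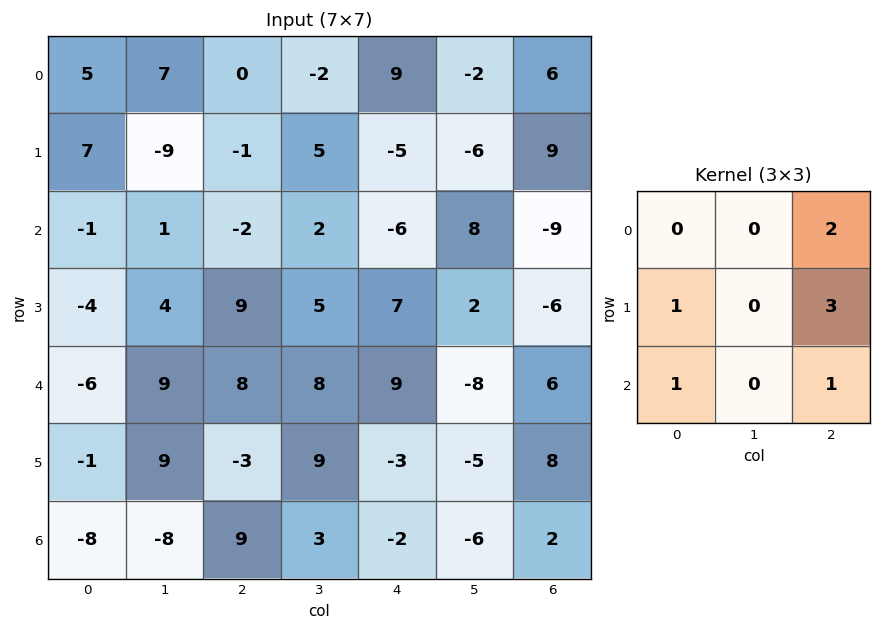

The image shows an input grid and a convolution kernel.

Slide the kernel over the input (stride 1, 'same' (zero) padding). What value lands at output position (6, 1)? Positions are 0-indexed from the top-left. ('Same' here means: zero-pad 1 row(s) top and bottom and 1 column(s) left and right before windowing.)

13

The receptive field on the zero-padded input at this output position is [-1 9 -3 / -8 -8 9 / 0 0 0]. Elementwise product with the kernel and sum: -3·2 + -8·1 + 9·3 + 0·1 + 0·1.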